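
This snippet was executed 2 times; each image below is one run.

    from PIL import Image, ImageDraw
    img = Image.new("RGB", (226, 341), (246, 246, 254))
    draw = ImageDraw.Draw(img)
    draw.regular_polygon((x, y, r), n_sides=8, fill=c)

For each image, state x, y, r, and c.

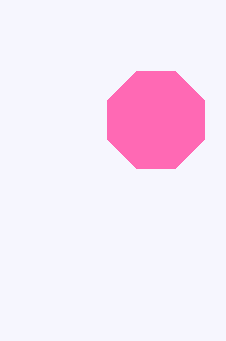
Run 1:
x = 156; y = 120; r = 52; c = 'hotpink'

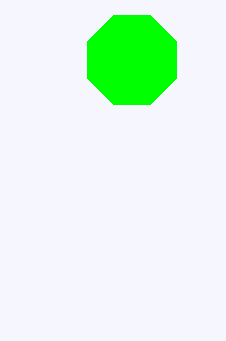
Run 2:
x = 132; y = 60; r = 48; c = 'lime'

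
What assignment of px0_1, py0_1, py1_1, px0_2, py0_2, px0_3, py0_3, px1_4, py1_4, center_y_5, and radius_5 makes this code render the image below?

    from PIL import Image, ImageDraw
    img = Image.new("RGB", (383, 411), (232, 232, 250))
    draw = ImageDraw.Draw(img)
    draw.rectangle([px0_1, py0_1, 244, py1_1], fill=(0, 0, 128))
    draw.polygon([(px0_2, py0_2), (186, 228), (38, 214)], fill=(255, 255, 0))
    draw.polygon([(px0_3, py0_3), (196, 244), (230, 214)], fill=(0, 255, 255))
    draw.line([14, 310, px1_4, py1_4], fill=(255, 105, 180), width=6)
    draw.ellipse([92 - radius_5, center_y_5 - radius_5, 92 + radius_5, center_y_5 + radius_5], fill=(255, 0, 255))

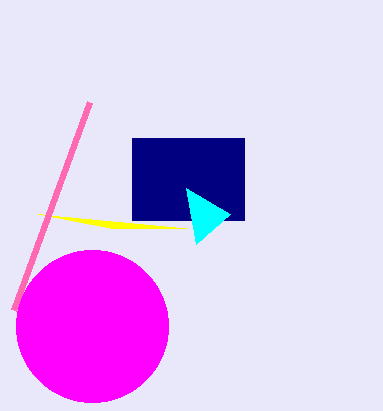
px0_1 = 132; py0_1 = 138; py1_1 = 220; px0_2 = 110; py0_2 = 228; px0_3 = 186; py0_3 = 188; px1_4 = 90; py1_4 = 102; center_y_5 = 326; radius_5 = 76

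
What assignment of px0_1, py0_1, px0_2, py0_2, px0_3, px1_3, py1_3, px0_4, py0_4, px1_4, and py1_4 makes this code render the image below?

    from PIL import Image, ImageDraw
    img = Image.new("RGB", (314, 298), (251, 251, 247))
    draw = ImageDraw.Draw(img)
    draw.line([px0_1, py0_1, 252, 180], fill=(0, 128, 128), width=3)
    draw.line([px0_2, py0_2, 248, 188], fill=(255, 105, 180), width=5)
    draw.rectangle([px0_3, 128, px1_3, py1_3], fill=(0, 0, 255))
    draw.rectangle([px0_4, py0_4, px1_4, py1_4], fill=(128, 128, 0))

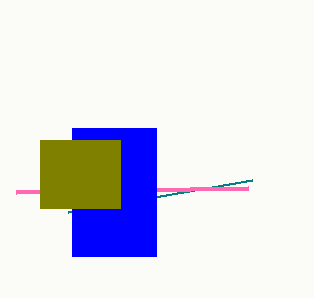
px0_1 = 68
py0_1 = 212
px0_2 = 16
py0_2 = 192
px0_3 = 72
px1_3 = 156
py1_3 = 256
px0_4 = 40
py0_4 = 140
px1_4 = 120
py1_4 = 208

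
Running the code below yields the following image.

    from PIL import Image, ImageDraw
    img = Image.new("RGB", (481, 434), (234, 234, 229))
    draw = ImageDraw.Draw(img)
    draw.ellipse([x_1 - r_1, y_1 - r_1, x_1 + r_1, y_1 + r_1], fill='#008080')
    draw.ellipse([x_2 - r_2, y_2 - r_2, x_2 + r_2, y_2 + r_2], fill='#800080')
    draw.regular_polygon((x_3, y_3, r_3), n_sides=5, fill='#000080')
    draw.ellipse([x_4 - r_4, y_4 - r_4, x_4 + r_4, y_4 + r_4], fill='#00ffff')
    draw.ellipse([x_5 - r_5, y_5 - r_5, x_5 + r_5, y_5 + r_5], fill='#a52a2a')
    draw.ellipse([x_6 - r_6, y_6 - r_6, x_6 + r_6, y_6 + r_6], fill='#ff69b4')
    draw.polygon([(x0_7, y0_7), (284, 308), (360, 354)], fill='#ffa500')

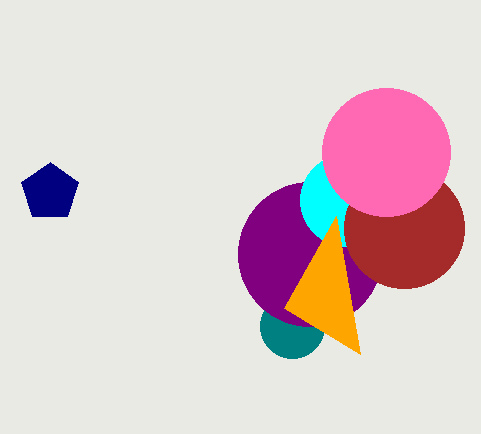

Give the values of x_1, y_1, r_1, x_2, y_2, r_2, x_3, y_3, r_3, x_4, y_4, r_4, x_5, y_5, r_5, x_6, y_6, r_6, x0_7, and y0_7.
x_1 = 292
y_1 = 326
r_1 = 32
x_2 = 310
y_2 = 254
r_2 = 72
x_3 = 50
y_3 = 192
r_3 = 30
x_4 = 346
y_4 = 200
r_4 = 46
x_5 = 404
y_5 = 228
r_5 = 60
x_6 = 386
y_6 = 152
r_6 = 64
x0_7 = 336
y0_7 = 216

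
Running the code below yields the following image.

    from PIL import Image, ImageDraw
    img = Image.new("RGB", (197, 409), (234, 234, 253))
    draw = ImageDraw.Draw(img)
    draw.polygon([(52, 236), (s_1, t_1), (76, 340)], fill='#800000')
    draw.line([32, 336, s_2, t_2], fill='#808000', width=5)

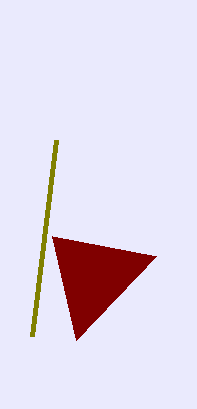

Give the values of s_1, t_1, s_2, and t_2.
s_1 = 156; t_1 = 256; s_2 = 56; t_2 = 140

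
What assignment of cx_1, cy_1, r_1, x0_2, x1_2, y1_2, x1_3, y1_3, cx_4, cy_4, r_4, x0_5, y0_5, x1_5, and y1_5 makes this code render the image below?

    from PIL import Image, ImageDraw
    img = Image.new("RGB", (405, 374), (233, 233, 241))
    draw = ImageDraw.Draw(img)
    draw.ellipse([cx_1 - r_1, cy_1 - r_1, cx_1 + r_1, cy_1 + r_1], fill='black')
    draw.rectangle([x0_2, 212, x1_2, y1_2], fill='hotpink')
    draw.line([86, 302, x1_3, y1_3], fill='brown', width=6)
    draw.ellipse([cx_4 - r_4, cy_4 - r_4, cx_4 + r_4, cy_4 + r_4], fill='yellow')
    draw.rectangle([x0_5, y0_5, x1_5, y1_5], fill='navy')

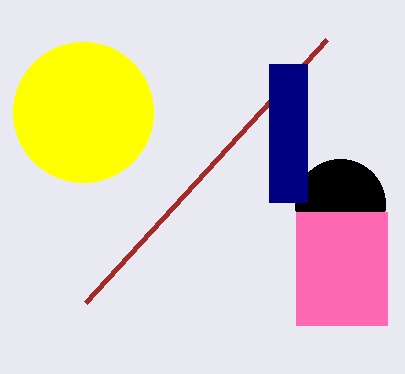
cx_1 = 340
cy_1 = 204
r_1 = 45
x0_2 = 296
x1_2 = 387
y1_2 = 325
x1_3 = 327
y1_3 = 39
cx_4 = 83
cy_4 = 112
r_4 = 70
x0_5 = 269
y0_5 = 64
x1_5 = 307
y1_5 = 202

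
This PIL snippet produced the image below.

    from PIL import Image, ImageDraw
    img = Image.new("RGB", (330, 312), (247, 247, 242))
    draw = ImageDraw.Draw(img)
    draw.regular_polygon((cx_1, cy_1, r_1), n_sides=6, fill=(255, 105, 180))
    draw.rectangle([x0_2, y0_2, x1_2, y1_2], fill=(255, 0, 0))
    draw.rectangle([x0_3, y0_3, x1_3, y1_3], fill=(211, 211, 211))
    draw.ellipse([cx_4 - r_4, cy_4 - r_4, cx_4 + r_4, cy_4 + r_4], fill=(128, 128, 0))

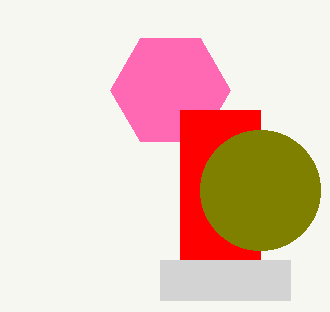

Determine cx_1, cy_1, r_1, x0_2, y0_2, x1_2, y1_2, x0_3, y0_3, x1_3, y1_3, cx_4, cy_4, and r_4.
cx_1 = 170, cy_1 = 90, r_1 = 60, x0_2 = 180, y0_2 = 110, x1_2 = 260, y1_2 = 260, x0_3 = 160, y0_3 = 260, x1_3 = 290, y1_3 = 300, cx_4 = 260, cy_4 = 190, r_4 = 60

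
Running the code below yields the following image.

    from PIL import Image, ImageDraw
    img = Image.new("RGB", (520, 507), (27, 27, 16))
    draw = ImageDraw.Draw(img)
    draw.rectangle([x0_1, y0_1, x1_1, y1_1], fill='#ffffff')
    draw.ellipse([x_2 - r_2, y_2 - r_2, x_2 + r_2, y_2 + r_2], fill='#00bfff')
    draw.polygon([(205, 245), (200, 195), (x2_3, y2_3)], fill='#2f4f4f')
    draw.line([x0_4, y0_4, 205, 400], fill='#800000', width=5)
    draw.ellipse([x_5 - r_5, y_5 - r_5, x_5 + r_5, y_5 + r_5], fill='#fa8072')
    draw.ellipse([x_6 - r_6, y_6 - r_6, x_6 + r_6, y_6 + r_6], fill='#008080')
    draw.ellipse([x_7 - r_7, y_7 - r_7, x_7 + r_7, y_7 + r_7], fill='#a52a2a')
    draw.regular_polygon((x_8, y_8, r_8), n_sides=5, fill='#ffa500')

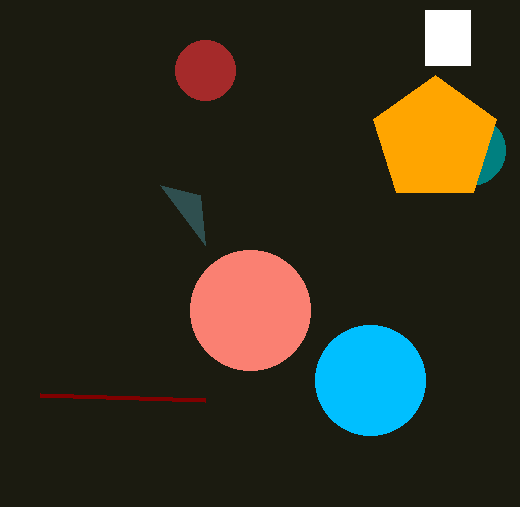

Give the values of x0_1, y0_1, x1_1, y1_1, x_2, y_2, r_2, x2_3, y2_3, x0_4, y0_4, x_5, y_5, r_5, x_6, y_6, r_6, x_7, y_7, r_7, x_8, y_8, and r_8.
x0_1 = 425
y0_1 = 10
x1_1 = 470
y1_1 = 65
x_2 = 370
y_2 = 380
r_2 = 55
x2_3 = 160
y2_3 = 185
x0_4 = 40
y0_4 = 395
x_5 = 250
y_5 = 310
r_5 = 60
x_6 = 470
y_6 = 150
r_6 = 35
x_7 = 205
y_7 = 70
r_7 = 30
x_8 = 435
y_8 = 140
r_8 = 65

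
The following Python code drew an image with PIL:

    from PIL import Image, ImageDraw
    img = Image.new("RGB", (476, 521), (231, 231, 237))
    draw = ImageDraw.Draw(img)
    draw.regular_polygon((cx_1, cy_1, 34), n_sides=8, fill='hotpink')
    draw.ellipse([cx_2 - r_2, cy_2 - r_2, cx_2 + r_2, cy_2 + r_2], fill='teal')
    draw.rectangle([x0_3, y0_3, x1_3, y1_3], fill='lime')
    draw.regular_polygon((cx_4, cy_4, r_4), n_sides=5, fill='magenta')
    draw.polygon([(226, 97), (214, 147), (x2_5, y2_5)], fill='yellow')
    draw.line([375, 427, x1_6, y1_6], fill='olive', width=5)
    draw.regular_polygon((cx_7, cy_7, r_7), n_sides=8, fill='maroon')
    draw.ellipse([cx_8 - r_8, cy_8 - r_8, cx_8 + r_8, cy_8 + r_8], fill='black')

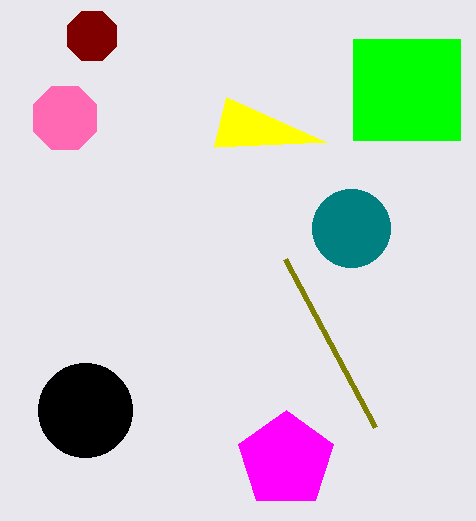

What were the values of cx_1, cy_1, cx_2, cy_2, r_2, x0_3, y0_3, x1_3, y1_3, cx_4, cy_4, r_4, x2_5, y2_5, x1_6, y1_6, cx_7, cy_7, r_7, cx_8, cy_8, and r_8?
cx_1 = 65
cy_1 = 118
cx_2 = 351
cy_2 = 228
r_2 = 39
x0_3 = 353
y0_3 = 39
x1_3 = 460
y1_3 = 140
cx_4 = 286
cy_4 = 460
r_4 = 50
x2_5 = 326
y2_5 = 142
x1_6 = 285
y1_6 = 259
cx_7 = 92
cy_7 = 36
r_7 = 27
cx_8 = 85
cy_8 = 410
r_8 = 47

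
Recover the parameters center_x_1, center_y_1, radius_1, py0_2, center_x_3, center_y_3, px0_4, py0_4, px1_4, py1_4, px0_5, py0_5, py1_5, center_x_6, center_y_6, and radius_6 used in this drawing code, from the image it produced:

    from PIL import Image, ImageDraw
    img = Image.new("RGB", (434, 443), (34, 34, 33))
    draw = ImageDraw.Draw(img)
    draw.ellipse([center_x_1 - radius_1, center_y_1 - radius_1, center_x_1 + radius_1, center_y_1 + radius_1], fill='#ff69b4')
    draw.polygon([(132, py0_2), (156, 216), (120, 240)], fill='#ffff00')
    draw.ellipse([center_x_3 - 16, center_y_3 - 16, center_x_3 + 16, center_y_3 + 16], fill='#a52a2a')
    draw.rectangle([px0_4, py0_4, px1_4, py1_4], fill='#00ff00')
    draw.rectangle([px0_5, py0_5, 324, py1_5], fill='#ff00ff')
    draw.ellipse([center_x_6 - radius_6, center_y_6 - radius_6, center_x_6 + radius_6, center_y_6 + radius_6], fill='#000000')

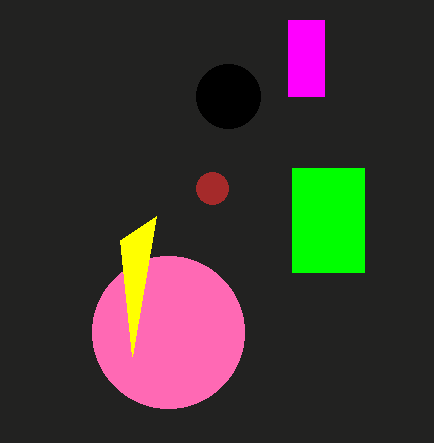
center_x_1 = 168; center_y_1 = 332; radius_1 = 76; py0_2 = 356; center_x_3 = 212; center_y_3 = 188; px0_4 = 292; py0_4 = 168; px1_4 = 364; py1_4 = 272; px0_5 = 288; py0_5 = 20; py1_5 = 96; center_x_6 = 228; center_y_6 = 96; radius_6 = 32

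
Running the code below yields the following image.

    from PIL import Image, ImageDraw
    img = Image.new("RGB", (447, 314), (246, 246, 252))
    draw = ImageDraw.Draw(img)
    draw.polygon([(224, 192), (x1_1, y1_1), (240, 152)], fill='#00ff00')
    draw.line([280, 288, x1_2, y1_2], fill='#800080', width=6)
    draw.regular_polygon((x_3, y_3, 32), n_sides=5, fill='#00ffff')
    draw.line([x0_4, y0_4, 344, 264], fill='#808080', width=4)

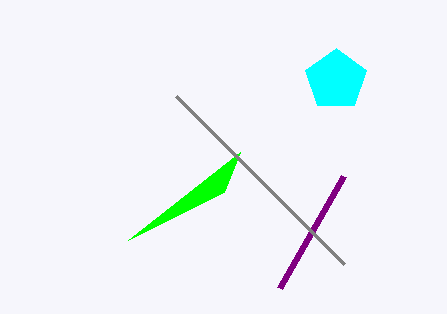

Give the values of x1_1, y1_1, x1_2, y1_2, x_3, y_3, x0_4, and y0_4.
x1_1 = 128
y1_1 = 240
x1_2 = 344
y1_2 = 176
x_3 = 336
y_3 = 80
x0_4 = 176
y0_4 = 96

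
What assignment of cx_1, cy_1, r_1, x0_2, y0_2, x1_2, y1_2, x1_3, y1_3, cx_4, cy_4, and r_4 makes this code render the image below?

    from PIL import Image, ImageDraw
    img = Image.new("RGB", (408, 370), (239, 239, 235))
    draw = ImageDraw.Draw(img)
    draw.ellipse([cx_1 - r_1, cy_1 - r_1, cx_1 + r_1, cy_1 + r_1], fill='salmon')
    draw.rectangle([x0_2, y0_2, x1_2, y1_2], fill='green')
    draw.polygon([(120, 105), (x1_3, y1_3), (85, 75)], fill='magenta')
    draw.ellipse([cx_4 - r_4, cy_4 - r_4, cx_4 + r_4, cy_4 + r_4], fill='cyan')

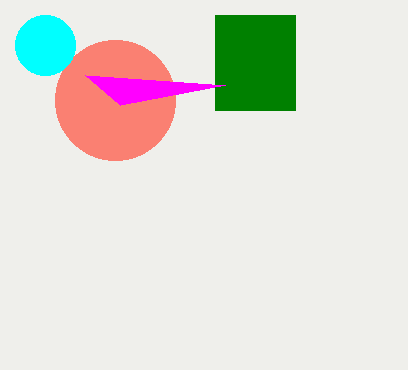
cx_1 = 115, cy_1 = 100, r_1 = 60, x0_2 = 215, y0_2 = 15, x1_2 = 295, y1_2 = 110, x1_3 = 225, y1_3 = 85, cx_4 = 45, cy_4 = 45, r_4 = 30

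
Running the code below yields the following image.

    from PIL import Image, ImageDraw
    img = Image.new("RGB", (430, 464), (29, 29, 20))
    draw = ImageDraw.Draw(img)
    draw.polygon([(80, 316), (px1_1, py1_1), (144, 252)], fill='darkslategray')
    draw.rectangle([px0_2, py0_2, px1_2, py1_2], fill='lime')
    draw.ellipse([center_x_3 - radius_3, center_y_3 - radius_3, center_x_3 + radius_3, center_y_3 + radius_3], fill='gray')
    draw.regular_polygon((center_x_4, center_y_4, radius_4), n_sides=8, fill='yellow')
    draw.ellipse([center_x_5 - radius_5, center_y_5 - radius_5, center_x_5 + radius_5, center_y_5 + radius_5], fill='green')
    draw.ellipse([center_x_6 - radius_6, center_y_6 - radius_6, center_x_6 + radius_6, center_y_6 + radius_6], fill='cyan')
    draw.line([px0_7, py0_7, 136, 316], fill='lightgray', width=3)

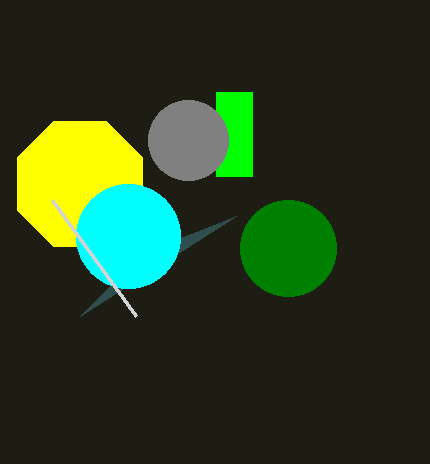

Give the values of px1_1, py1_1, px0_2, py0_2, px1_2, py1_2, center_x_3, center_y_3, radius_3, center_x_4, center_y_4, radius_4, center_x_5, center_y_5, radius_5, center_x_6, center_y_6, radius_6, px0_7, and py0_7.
px1_1 = 236
py1_1 = 216
px0_2 = 216
py0_2 = 92
px1_2 = 252
py1_2 = 176
center_x_3 = 188
center_y_3 = 140
radius_3 = 40
center_x_4 = 80
center_y_4 = 184
radius_4 = 68
center_x_5 = 288
center_y_5 = 248
radius_5 = 48
center_x_6 = 128
center_y_6 = 236
radius_6 = 52
px0_7 = 52
py0_7 = 200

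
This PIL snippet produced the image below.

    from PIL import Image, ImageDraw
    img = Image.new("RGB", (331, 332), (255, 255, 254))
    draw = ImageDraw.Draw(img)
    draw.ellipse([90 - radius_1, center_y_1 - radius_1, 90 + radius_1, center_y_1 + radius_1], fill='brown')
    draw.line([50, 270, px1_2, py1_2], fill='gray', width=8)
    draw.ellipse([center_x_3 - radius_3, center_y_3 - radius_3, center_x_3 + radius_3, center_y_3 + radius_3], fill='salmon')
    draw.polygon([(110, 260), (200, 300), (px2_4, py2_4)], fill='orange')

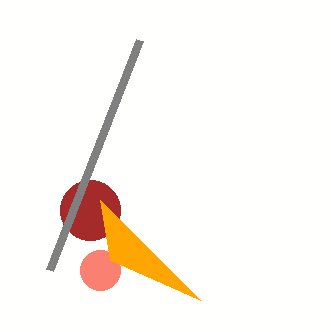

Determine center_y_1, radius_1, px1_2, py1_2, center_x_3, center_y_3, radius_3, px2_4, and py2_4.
center_y_1 = 210; radius_1 = 30; px1_2 = 140; py1_2 = 40; center_x_3 = 100; center_y_3 = 270; radius_3 = 20; px2_4 = 100; py2_4 = 200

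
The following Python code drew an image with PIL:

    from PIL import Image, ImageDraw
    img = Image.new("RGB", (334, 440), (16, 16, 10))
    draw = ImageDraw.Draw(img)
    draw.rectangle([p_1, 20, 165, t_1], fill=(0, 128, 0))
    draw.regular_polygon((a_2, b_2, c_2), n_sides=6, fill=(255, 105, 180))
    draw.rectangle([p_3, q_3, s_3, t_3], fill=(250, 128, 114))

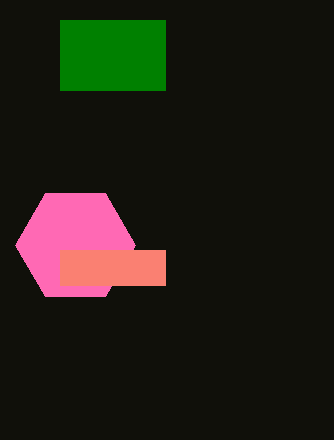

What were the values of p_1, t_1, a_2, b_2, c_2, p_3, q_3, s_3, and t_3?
p_1 = 60
t_1 = 90
a_2 = 75
b_2 = 245
c_2 = 60
p_3 = 60
q_3 = 250
s_3 = 165
t_3 = 285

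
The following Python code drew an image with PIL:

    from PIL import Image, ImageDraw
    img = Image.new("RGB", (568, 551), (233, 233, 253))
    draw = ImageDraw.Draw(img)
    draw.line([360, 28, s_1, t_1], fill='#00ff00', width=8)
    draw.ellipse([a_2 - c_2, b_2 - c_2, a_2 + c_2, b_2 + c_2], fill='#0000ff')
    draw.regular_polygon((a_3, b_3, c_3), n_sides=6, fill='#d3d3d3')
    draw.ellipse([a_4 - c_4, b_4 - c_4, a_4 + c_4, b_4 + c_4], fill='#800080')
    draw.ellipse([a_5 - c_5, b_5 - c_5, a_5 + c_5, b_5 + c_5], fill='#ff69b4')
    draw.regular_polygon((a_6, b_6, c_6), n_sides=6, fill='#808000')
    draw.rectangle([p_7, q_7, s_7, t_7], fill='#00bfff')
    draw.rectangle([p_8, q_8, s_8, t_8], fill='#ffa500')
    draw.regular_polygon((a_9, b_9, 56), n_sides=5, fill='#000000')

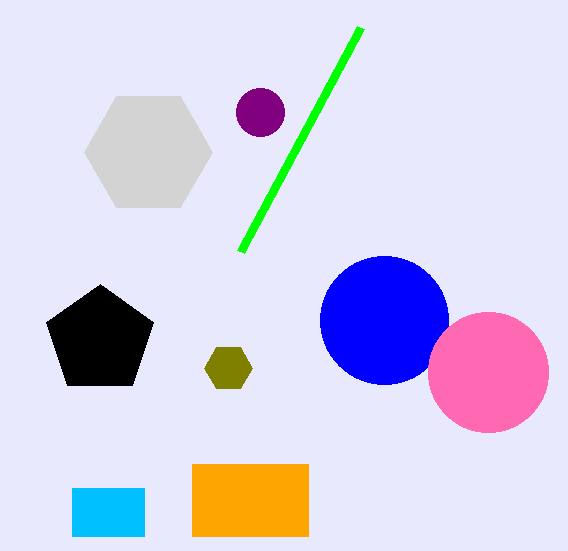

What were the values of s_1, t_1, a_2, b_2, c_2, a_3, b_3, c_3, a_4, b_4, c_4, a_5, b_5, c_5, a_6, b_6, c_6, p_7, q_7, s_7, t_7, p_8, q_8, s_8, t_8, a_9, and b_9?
s_1 = 240, t_1 = 252, a_2 = 384, b_2 = 320, c_2 = 64, a_3 = 148, b_3 = 152, c_3 = 64, a_4 = 260, b_4 = 112, c_4 = 24, a_5 = 488, b_5 = 372, c_5 = 60, a_6 = 228, b_6 = 368, c_6 = 24, p_7 = 72, q_7 = 488, s_7 = 144, t_7 = 536, p_8 = 192, q_8 = 464, s_8 = 308, t_8 = 536, a_9 = 100, b_9 = 340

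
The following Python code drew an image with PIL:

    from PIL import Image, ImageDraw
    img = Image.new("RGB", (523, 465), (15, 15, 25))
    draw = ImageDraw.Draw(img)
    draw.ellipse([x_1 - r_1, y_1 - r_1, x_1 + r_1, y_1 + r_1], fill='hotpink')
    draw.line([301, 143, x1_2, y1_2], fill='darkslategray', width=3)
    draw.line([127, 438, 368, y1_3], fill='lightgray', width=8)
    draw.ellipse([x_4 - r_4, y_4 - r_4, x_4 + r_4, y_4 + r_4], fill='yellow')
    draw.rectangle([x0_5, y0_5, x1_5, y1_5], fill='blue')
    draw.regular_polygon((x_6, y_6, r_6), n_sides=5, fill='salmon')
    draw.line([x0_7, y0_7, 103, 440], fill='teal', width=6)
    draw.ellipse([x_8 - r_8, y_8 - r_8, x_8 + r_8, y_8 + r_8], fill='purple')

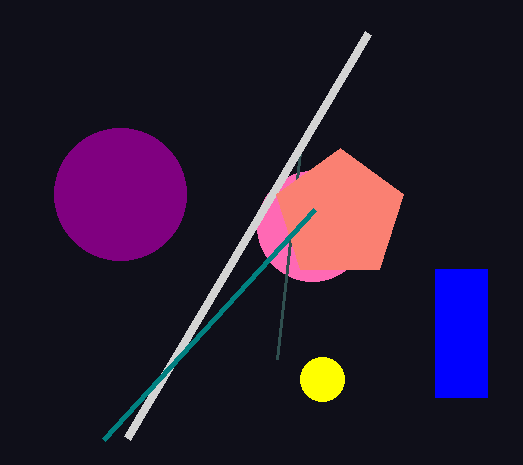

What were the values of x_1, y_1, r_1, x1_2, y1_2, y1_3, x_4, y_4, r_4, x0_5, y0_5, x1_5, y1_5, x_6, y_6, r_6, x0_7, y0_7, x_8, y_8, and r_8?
x_1 = 312
y_1 = 226
r_1 = 55
x1_2 = 277
y1_2 = 359
y1_3 = 33
x_4 = 322
y_4 = 379
r_4 = 22
x0_5 = 435
y0_5 = 269
x1_5 = 487
y1_5 = 397
x_6 = 340
y_6 = 215
r_6 = 67
x0_7 = 314
y0_7 = 210
x_8 = 120
y_8 = 194
r_8 = 66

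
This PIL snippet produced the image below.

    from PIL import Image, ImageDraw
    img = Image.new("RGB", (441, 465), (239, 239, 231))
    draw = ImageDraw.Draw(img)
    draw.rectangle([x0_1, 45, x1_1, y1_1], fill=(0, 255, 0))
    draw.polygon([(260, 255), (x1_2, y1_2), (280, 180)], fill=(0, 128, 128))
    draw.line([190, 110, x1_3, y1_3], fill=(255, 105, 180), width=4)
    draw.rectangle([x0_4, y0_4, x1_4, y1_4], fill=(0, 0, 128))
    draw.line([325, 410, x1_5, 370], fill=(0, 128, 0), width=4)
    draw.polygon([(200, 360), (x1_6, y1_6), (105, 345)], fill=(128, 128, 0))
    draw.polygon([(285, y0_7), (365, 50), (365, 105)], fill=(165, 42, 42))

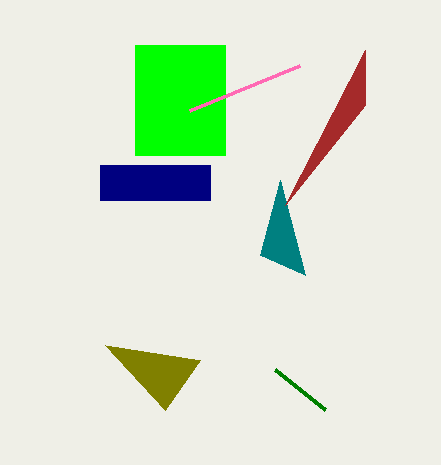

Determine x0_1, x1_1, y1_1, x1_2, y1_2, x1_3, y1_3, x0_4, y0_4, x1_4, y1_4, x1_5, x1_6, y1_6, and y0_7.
x0_1 = 135, x1_1 = 225, y1_1 = 155, x1_2 = 305, y1_2 = 275, x1_3 = 300, y1_3 = 65, x0_4 = 100, y0_4 = 165, x1_4 = 210, y1_4 = 200, x1_5 = 275, x1_6 = 165, y1_6 = 410, y0_7 = 205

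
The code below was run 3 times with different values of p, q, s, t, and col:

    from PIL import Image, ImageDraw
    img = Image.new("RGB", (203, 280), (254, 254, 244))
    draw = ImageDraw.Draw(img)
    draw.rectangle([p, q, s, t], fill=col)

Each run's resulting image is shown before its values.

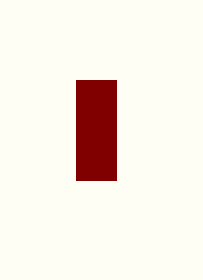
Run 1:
p = 76
q = 80
s = 116
t = 180
col = 'maroon'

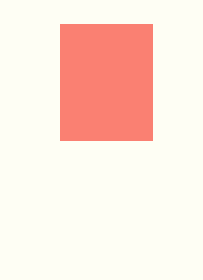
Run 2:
p = 60
q = 24
s = 152
t = 140
col = 'salmon'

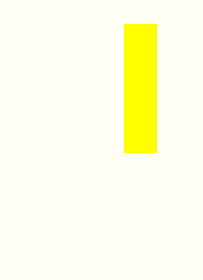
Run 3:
p = 124, q = 24, s = 156, t = 152, col = 'yellow'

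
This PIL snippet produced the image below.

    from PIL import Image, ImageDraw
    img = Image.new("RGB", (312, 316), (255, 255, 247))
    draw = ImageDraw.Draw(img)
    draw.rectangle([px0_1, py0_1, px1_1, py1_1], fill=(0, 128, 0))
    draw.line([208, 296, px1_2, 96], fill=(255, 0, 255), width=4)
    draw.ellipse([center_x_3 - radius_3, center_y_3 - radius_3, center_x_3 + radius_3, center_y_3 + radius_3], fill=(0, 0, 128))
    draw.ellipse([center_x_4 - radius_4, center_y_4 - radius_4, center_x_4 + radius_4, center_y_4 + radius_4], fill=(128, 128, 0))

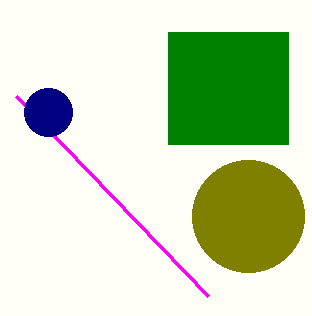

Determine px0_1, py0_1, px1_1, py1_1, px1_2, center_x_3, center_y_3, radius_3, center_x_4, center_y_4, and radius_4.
px0_1 = 168; py0_1 = 32; px1_1 = 288; py1_1 = 144; px1_2 = 16; center_x_3 = 48; center_y_3 = 112; radius_3 = 24; center_x_4 = 248; center_y_4 = 216; radius_4 = 56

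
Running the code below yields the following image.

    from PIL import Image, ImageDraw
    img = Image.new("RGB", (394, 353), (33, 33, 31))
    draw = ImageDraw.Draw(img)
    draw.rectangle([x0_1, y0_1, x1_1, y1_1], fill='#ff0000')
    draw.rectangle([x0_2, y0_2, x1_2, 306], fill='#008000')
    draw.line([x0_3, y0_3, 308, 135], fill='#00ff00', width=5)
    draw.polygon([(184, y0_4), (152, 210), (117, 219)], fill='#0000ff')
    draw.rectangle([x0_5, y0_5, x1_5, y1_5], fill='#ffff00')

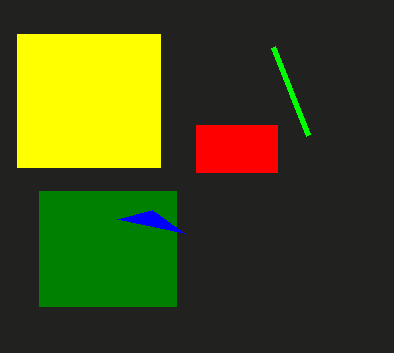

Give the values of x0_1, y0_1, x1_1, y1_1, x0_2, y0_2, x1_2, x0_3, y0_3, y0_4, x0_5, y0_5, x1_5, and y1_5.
x0_1 = 196; y0_1 = 125; x1_1 = 277; y1_1 = 172; x0_2 = 39; y0_2 = 191; x1_2 = 176; x0_3 = 273; y0_3 = 47; y0_4 = 233; x0_5 = 17; y0_5 = 34; x1_5 = 160; y1_5 = 167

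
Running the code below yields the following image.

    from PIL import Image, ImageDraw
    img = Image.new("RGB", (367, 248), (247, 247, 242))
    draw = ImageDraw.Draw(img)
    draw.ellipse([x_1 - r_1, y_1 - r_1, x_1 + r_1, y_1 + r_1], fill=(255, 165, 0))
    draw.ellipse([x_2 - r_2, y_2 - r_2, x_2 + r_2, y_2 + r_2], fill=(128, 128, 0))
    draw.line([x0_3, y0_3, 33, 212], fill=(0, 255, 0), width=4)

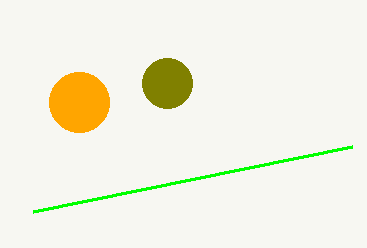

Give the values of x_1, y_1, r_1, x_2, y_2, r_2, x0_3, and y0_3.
x_1 = 79, y_1 = 102, r_1 = 30, x_2 = 167, y_2 = 83, r_2 = 25, x0_3 = 352, y0_3 = 147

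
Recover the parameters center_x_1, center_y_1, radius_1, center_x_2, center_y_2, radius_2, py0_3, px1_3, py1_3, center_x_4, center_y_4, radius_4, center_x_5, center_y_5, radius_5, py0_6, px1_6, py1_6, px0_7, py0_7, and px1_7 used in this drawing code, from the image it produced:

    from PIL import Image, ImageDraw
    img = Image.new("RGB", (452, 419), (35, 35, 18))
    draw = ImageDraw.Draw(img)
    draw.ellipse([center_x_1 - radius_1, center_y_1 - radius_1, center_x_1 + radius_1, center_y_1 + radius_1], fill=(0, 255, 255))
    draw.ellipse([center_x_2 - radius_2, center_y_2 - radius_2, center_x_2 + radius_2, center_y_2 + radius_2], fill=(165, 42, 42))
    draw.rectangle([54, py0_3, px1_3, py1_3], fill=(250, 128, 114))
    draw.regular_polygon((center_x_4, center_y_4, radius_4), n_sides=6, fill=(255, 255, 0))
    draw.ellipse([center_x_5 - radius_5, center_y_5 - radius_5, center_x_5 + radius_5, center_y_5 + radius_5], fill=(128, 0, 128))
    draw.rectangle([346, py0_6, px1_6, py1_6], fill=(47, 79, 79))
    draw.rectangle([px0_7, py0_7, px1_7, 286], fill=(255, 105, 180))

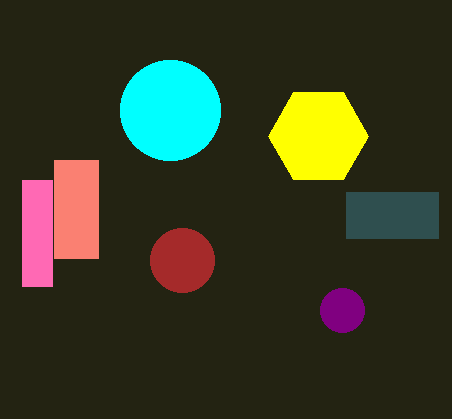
center_x_1 = 170
center_y_1 = 110
radius_1 = 50
center_x_2 = 182
center_y_2 = 260
radius_2 = 32
py0_3 = 160
px1_3 = 98
py1_3 = 258
center_x_4 = 318
center_y_4 = 136
radius_4 = 50
center_x_5 = 342
center_y_5 = 310
radius_5 = 22
py0_6 = 192
px1_6 = 438
py1_6 = 238
px0_7 = 22
py0_7 = 180
px1_7 = 52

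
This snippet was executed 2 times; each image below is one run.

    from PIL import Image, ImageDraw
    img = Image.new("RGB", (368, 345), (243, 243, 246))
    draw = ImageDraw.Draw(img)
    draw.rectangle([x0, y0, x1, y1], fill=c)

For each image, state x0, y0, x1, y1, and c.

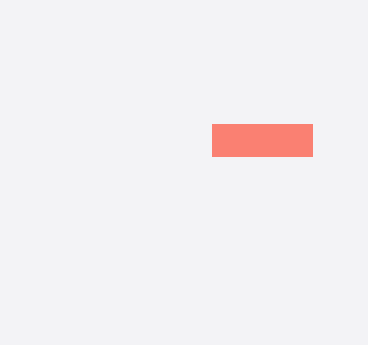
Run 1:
x0 = 212, y0 = 124, x1 = 312, y1 = 156, c = 'salmon'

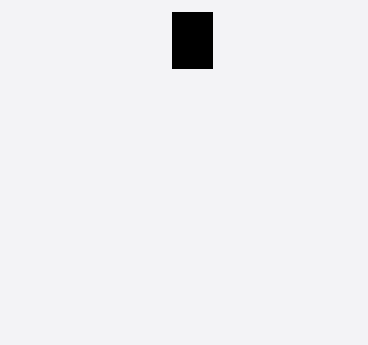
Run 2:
x0 = 172, y0 = 12, x1 = 212, y1 = 68, c = 'black'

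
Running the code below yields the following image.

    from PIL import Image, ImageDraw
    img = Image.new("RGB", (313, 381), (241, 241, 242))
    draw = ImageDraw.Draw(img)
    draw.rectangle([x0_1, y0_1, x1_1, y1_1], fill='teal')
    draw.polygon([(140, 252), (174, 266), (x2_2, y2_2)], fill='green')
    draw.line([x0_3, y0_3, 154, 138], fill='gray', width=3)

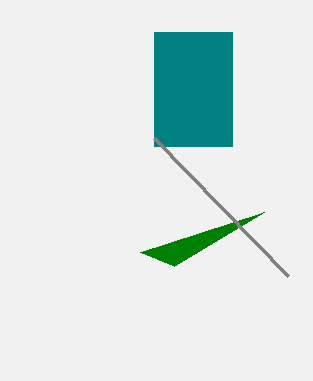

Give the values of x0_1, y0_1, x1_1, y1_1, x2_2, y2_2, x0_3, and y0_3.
x0_1 = 154
y0_1 = 32
x1_1 = 232
y1_1 = 146
x2_2 = 264
y2_2 = 212
x0_3 = 288
y0_3 = 276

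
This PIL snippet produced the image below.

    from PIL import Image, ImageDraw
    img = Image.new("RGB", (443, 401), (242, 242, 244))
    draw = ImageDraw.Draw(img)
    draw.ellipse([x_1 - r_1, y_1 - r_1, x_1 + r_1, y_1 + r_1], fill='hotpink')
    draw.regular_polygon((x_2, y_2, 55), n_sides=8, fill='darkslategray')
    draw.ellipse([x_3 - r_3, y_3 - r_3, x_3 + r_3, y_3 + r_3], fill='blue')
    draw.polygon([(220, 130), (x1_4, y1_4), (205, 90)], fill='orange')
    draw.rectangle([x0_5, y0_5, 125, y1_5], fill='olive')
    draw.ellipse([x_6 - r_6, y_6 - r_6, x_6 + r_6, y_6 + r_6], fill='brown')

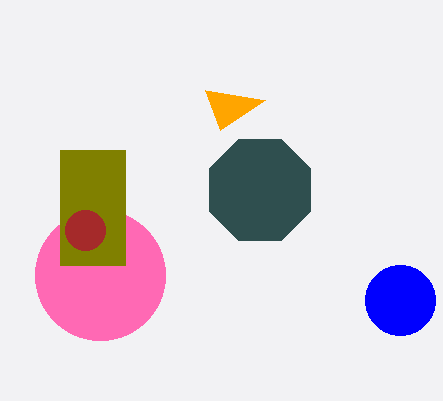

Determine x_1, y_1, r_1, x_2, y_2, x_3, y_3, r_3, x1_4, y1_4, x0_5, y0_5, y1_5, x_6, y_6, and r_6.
x_1 = 100, y_1 = 275, r_1 = 65, x_2 = 260, y_2 = 190, x_3 = 400, y_3 = 300, r_3 = 35, x1_4 = 265, y1_4 = 100, x0_5 = 60, y0_5 = 150, y1_5 = 265, x_6 = 85, y_6 = 230, r_6 = 20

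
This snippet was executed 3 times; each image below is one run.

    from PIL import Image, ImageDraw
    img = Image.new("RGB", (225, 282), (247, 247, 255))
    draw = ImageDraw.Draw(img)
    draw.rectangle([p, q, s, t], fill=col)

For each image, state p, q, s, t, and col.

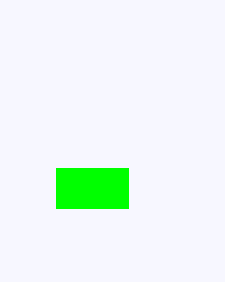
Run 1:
p = 56; q = 168; s = 128; t = 208; col = 'lime'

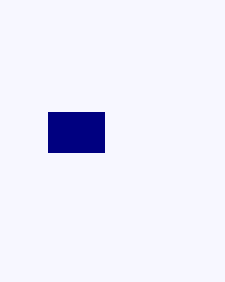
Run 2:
p = 48; q = 112; s = 104; t = 152; col = 'navy'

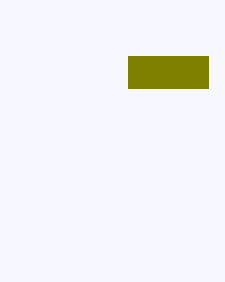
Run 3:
p = 128, q = 56, s = 208, t = 88, col = 'olive'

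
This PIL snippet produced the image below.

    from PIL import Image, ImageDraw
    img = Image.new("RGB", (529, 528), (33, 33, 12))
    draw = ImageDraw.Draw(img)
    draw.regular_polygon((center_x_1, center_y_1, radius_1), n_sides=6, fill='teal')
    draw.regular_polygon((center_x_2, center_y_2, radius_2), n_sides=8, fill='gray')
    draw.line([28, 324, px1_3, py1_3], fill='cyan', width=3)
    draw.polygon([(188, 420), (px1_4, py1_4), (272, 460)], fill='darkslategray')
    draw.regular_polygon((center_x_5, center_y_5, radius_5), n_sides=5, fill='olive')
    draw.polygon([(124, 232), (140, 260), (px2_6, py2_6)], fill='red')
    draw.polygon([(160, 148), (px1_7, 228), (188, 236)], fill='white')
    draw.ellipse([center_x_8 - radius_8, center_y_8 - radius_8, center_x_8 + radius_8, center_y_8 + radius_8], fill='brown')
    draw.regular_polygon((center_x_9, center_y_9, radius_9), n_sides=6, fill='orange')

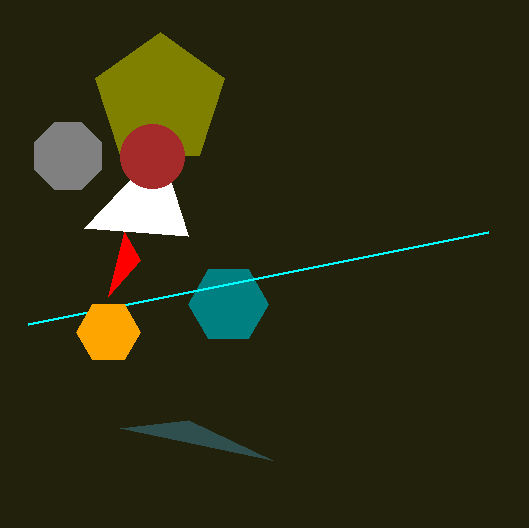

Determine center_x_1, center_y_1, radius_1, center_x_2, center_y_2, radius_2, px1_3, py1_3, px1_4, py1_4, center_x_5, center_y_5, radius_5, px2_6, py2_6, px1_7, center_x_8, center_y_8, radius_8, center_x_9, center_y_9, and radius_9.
center_x_1 = 228; center_y_1 = 304; radius_1 = 40; center_x_2 = 68; center_y_2 = 156; radius_2 = 36; px1_3 = 488; py1_3 = 232; px1_4 = 120; py1_4 = 428; center_x_5 = 160; center_y_5 = 100; radius_5 = 68; px2_6 = 108; py2_6 = 296; px1_7 = 84; center_x_8 = 152; center_y_8 = 156; radius_8 = 32; center_x_9 = 108; center_y_9 = 332; radius_9 = 32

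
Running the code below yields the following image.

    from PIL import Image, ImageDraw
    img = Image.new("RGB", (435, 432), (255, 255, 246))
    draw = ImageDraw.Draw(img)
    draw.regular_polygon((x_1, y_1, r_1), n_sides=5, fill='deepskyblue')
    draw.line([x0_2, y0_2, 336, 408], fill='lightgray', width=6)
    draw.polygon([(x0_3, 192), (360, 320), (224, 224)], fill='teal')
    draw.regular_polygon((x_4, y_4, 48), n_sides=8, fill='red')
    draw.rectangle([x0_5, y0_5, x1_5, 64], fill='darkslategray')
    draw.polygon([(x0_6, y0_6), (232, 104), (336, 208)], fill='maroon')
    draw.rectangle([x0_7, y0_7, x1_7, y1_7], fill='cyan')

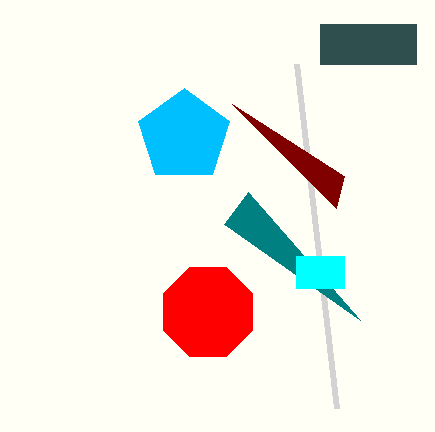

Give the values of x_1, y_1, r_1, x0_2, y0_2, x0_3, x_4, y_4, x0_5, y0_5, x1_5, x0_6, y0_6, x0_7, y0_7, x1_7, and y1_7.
x_1 = 184; y_1 = 136; r_1 = 48; x0_2 = 296; y0_2 = 64; x0_3 = 248; x_4 = 208; y_4 = 312; x0_5 = 320; y0_5 = 24; x1_5 = 416; x0_6 = 344; y0_6 = 176; x0_7 = 296; y0_7 = 256; x1_7 = 344; y1_7 = 288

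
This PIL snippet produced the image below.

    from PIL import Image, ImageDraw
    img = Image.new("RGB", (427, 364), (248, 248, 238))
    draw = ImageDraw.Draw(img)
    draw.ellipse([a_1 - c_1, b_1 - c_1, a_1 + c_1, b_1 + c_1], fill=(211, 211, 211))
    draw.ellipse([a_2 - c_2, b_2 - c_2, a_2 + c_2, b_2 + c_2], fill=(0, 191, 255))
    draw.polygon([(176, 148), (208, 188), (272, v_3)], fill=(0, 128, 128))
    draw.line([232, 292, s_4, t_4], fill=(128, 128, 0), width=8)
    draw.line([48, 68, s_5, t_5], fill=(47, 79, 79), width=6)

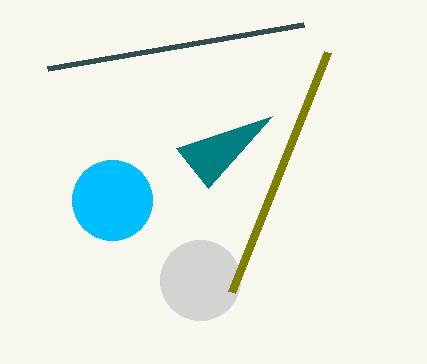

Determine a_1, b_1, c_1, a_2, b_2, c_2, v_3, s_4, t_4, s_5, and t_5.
a_1 = 200, b_1 = 280, c_1 = 40, a_2 = 112, b_2 = 200, c_2 = 40, v_3 = 116, s_4 = 328, t_4 = 52, s_5 = 304, t_5 = 24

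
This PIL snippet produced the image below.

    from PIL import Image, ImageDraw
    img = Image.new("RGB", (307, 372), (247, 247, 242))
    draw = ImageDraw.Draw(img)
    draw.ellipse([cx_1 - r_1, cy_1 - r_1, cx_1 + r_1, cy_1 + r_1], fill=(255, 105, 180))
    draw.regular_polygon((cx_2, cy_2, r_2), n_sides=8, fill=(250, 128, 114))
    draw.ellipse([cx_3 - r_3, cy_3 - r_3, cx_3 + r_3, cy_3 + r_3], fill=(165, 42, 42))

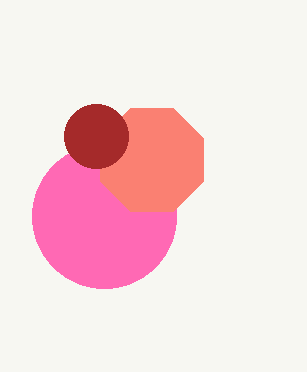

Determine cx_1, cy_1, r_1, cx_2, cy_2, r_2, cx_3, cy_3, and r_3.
cx_1 = 104
cy_1 = 216
r_1 = 72
cx_2 = 152
cy_2 = 160
r_2 = 56
cx_3 = 96
cy_3 = 136
r_3 = 32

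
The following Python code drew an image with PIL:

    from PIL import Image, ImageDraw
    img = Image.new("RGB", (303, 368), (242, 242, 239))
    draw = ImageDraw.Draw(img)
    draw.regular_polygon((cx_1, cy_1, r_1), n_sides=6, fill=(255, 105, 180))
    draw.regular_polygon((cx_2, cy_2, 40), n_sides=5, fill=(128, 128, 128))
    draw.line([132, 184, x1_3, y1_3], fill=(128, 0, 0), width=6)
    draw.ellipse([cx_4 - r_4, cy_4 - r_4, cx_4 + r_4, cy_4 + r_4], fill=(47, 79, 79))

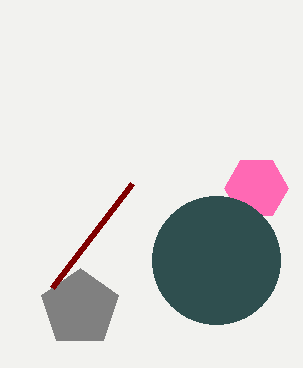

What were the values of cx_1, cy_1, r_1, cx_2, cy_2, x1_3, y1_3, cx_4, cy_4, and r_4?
cx_1 = 256, cy_1 = 188, r_1 = 32, cx_2 = 80, cy_2 = 308, x1_3 = 52, y1_3 = 288, cx_4 = 216, cy_4 = 260, r_4 = 64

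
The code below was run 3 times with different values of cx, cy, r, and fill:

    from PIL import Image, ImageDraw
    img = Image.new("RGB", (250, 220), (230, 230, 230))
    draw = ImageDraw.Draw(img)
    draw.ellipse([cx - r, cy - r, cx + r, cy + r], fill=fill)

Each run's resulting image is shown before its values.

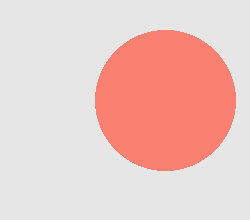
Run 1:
cx = 165, cy = 100, r = 70, fill = 'salmon'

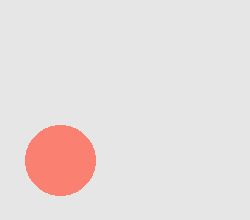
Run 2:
cx = 60; cy = 160; r = 35; fill = 'salmon'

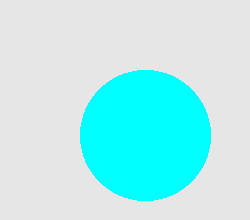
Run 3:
cx = 145
cy = 135
r = 65
fill = 'cyan'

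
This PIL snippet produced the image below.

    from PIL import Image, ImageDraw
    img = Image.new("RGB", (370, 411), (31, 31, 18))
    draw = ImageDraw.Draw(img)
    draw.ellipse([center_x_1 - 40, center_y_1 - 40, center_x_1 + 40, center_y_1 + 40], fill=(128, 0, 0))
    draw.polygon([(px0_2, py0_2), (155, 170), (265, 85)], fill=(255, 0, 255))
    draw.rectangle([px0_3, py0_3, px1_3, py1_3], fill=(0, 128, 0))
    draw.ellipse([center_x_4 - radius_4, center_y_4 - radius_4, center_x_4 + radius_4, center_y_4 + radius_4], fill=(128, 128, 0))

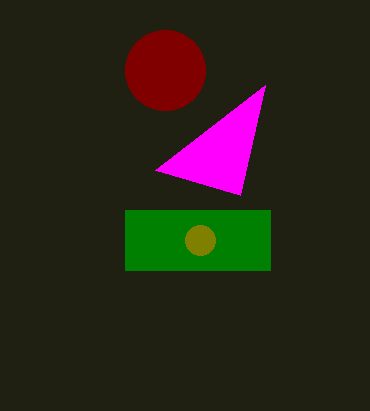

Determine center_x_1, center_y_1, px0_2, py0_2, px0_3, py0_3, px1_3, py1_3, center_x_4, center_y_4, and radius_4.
center_x_1 = 165
center_y_1 = 70
px0_2 = 240
py0_2 = 195
px0_3 = 125
py0_3 = 210
px1_3 = 270
py1_3 = 270
center_x_4 = 200
center_y_4 = 240
radius_4 = 15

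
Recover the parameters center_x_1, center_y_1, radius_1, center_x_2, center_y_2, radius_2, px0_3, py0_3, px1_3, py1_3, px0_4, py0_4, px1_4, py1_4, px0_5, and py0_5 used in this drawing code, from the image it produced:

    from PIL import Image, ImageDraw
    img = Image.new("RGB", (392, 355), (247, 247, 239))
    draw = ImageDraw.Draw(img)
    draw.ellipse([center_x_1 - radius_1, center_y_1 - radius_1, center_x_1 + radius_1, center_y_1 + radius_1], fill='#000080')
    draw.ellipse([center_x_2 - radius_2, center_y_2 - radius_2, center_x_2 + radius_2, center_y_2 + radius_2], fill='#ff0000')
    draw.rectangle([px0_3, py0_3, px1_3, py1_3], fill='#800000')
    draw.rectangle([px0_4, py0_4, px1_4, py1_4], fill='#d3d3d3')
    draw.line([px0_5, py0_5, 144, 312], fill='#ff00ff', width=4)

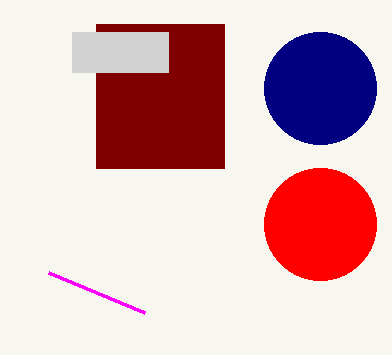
center_x_1 = 320, center_y_1 = 88, radius_1 = 56, center_x_2 = 320, center_y_2 = 224, radius_2 = 56, px0_3 = 96, py0_3 = 24, px1_3 = 224, py1_3 = 168, px0_4 = 72, py0_4 = 32, px1_4 = 168, py1_4 = 72, px0_5 = 48, py0_5 = 272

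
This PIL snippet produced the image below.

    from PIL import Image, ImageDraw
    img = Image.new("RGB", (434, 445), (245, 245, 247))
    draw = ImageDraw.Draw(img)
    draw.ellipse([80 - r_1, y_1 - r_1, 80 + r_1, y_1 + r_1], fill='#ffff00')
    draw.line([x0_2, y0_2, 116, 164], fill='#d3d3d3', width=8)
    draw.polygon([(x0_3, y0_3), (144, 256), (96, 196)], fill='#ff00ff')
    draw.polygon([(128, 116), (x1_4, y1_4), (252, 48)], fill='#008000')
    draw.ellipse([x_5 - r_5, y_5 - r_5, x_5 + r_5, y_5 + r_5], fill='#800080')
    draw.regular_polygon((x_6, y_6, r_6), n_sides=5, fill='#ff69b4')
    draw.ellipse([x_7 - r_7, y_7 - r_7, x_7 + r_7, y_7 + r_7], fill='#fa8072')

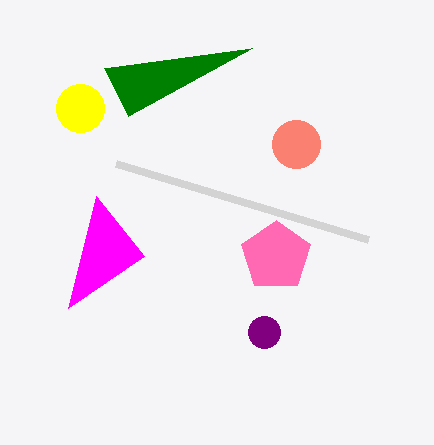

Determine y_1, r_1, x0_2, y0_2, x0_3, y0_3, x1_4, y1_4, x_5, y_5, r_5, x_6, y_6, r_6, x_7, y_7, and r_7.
y_1 = 108, r_1 = 24, x0_2 = 368, y0_2 = 240, x0_3 = 68, y0_3 = 308, x1_4 = 104, y1_4 = 68, x_5 = 264, y_5 = 332, r_5 = 16, x_6 = 276, y_6 = 256, r_6 = 36, x_7 = 296, y_7 = 144, r_7 = 24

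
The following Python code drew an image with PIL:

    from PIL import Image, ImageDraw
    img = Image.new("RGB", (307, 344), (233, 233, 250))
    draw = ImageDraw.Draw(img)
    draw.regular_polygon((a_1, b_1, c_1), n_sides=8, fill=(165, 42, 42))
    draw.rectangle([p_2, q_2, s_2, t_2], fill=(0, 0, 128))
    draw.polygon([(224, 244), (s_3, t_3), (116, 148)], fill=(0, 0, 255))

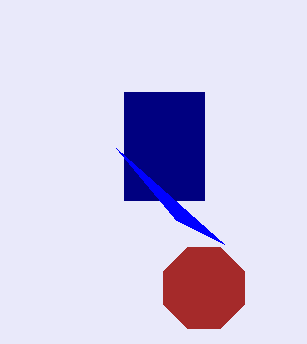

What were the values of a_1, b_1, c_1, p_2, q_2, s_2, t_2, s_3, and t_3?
a_1 = 204; b_1 = 288; c_1 = 44; p_2 = 124; q_2 = 92; s_2 = 204; t_2 = 200; s_3 = 176; t_3 = 220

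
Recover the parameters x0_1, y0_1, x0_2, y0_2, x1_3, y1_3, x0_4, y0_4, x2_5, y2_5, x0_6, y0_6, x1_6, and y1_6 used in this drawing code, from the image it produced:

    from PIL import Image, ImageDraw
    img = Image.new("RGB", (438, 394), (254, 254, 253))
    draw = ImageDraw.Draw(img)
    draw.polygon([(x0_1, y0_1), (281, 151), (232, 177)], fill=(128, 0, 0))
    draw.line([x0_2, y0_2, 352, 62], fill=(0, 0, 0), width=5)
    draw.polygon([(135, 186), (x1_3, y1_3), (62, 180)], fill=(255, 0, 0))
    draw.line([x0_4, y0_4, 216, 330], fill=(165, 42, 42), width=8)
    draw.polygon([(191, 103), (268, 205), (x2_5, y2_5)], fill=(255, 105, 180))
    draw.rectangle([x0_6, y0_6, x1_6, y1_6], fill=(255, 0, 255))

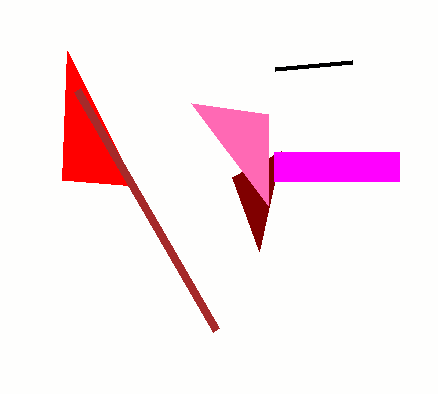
x0_1 = 259; y0_1 = 251; x0_2 = 275; y0_2 = 69; x1_3 = 67; y1_3 = 51; x0_4 = 77; y0_4 = 90; x2_5 = 268; y2_5 = 114; x0_6 = 274; y0_6 = 152; x1_6 = 399; y1_6 = 181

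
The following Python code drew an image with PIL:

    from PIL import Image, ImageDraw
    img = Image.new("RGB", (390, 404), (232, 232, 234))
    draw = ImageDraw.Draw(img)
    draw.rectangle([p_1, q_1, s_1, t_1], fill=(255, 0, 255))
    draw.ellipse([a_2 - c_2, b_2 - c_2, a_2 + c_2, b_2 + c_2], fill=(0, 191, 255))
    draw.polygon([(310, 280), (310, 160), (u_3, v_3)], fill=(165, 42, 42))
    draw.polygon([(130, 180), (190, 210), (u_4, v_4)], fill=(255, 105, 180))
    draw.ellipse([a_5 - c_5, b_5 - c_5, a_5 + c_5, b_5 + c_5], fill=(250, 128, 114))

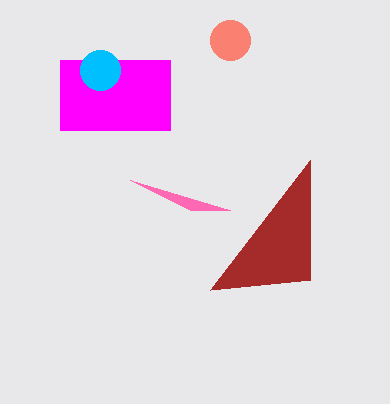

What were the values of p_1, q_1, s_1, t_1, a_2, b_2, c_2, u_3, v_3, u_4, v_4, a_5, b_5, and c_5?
p_1 = 60
q_1 = 60
s_1 = 170
t_1 = 130
a_2 = 100
b_2 = 70
c_2 = 20
u_3 = 210
v_3 = 290
u_4 = 230
v_4 = 210
a_5 = 230
b_5 = 40
c_5 = 20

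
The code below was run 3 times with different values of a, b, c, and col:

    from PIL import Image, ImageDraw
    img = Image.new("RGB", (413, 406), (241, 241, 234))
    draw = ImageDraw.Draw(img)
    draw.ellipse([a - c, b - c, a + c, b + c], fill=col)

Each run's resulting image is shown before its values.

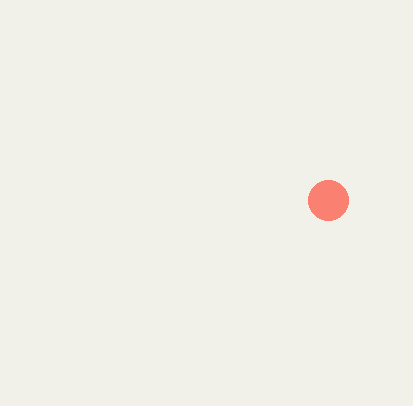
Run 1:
a = 328; b = 200; c = 20; col = 'salmon'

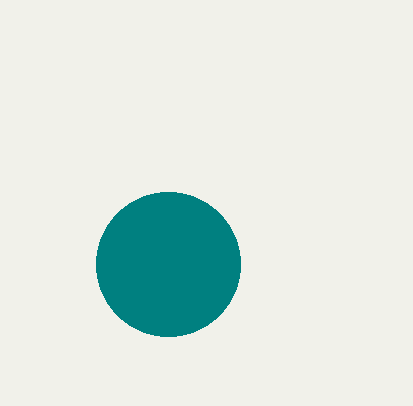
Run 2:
a = 168
b = 264
c = 72
col = 'teal'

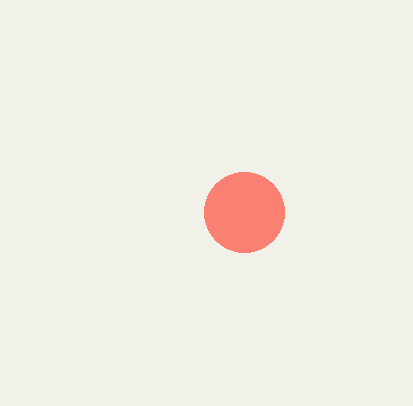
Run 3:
a = 244
b = 212
c = 40
col = 'salmon'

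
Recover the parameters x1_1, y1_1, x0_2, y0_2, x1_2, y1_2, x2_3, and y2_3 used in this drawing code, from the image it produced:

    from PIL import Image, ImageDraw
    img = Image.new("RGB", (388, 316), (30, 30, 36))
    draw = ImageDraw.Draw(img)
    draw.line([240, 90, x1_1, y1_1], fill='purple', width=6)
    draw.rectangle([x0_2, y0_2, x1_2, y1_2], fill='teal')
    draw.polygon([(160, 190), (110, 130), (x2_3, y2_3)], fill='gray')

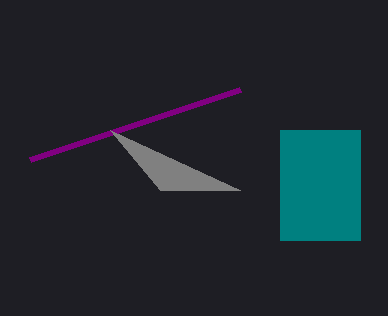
x1_1 = 30; y1_1 = 160; x0_2 = 280; y0_2 = 130; x1_2 = 360; y1_2 = 240; x2_3 = 240; y2_3 = 190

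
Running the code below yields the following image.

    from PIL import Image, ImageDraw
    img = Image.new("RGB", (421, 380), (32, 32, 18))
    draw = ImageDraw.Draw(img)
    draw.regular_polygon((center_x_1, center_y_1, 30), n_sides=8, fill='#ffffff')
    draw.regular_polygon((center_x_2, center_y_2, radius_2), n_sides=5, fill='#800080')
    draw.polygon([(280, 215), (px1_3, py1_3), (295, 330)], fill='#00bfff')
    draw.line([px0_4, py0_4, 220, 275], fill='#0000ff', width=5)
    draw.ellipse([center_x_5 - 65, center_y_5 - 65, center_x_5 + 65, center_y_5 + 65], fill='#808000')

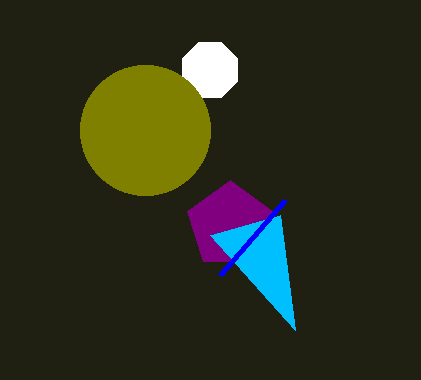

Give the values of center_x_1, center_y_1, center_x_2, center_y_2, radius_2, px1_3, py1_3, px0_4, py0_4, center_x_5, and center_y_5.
center_x_1 = 210; center_y_1 = 70; center_x_2 = 230; center_y_2 = 225; radius_2 = 45; px1_3 = 210; py1_3 = 235; px0_4 = 285; py0_4 = 200; center_x_5 = 145; center_y_5 = 130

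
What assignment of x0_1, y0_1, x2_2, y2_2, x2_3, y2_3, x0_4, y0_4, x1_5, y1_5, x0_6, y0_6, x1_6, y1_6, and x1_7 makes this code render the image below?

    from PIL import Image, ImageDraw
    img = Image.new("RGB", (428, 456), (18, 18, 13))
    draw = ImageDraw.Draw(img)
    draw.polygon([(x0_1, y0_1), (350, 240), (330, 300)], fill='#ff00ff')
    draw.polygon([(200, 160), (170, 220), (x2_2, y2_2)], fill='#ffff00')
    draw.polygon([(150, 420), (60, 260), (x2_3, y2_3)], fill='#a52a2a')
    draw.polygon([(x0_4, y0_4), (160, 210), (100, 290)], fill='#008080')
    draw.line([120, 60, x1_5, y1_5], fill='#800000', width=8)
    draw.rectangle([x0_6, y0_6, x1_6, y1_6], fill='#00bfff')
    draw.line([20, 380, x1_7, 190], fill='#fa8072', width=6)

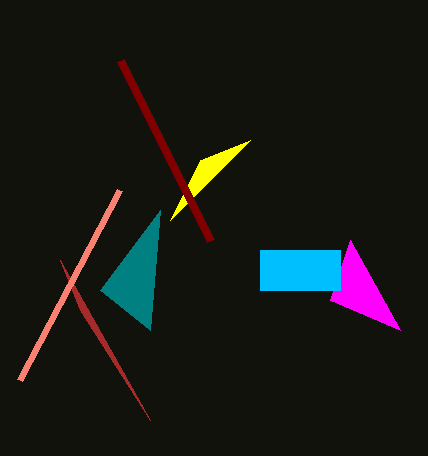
x0_1 = 400, y0_1 = 330, x2_2 = 250, y2_2 = 140, x2_3 = 80, y2_3 = 310, x0_4 = 150, y0_4 = 330, x1_5 = 210, y1_5 = 240, x0_6 = 260, y0_6 = 250, x1_6 = 340, y1_6 = 290, x1_7 = 120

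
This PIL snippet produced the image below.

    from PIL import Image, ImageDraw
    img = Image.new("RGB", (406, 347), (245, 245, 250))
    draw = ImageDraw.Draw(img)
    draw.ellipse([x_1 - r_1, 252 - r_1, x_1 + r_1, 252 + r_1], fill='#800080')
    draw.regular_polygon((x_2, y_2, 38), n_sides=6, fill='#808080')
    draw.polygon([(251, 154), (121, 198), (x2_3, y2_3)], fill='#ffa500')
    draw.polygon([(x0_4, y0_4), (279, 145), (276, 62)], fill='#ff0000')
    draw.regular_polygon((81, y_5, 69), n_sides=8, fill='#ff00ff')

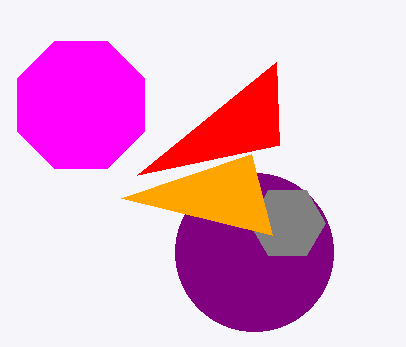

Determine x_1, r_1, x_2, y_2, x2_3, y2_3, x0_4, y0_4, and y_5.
x_1 = 254, r_1 = 79, x_2 = 287, y_2 = 223, x2_3 = 272, y2_3 = 235, x0_4 = 137, y0_4 = 175, y_5 = 105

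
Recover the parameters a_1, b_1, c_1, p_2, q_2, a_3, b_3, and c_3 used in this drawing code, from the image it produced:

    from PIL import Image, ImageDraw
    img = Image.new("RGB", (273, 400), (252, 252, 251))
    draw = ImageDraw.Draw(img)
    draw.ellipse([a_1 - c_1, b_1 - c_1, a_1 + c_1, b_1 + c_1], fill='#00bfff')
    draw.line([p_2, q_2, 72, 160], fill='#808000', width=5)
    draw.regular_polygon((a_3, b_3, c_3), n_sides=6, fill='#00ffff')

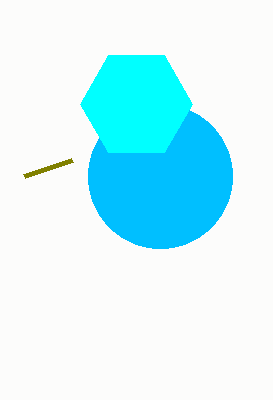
a_1 = 160; b_1 = 176; c_1 = 72; p_2 = 24; q_2 = 176; a_3 = 136; b_3 = 104; c_3 = 56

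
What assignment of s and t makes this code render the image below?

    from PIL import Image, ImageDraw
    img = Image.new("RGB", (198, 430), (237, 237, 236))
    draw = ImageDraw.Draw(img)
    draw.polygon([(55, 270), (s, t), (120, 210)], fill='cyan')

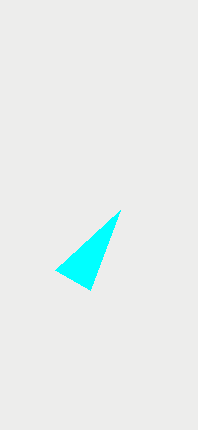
s = 90
t = 290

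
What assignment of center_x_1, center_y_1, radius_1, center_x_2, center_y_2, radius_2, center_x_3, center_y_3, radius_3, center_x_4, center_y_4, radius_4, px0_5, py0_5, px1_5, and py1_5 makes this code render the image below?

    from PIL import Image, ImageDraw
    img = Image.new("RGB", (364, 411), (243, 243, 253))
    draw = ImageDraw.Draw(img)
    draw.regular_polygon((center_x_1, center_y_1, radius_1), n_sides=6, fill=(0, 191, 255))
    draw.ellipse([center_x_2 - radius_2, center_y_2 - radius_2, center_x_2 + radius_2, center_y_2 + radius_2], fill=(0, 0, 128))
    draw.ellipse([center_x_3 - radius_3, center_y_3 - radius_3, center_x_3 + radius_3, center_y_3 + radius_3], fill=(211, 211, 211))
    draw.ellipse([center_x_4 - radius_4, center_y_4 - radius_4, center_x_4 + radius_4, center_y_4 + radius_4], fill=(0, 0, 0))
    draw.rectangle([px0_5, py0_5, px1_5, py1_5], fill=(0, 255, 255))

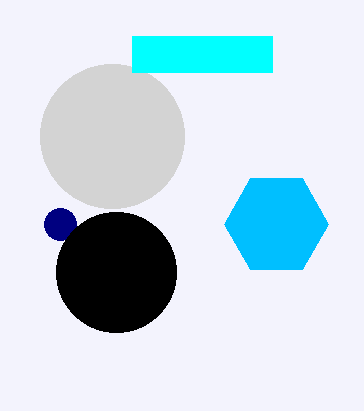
center_x_1 = 276, center_y_1 = 224, radius_1 = 52, center_x_2 = 60, center_y_2 = 224, radius_2 = 16, center_x_3 = 112, center_y_3 = 136, radius_3 = 72, center_x_4 = 116, center_y_4 = 272, radius_4 = 60, px0_5 = 132, py0_5 = 36, px1_5 = 272, py1_5 = 72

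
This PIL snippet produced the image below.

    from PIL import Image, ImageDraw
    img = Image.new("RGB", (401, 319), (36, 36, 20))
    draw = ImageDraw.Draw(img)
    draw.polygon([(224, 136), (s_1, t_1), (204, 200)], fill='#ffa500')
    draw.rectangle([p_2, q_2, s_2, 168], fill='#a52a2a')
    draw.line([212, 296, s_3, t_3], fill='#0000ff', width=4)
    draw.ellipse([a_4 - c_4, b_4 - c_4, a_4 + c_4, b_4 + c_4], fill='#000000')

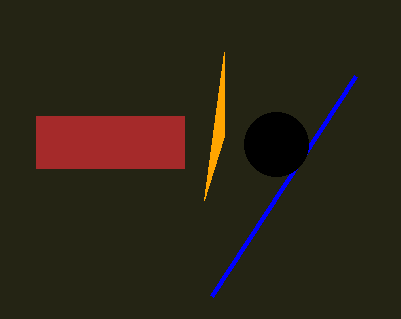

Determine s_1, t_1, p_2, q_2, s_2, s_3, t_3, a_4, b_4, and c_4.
s_1 = 224
t_1 = 52
p_2 = 36
q_2 = 116
s_2 = 184
s_3 = 356
t_3 = 76
a_4 = 276
b_4 = 144
c_4 = 32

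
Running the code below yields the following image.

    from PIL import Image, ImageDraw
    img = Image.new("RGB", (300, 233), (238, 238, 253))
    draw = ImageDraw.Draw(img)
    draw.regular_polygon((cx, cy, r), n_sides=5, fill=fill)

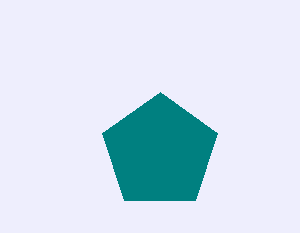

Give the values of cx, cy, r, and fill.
cx = 160
cy = 152
r = 60
fill = 'teal'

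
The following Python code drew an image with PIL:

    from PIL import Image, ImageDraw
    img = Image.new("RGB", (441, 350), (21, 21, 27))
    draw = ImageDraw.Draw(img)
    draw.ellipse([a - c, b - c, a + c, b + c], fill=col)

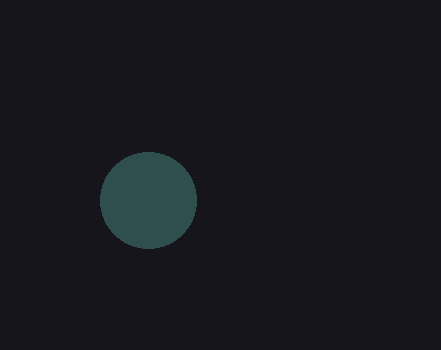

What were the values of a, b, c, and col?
a = 148
b = 200
c = 48
col = 'darkslategray'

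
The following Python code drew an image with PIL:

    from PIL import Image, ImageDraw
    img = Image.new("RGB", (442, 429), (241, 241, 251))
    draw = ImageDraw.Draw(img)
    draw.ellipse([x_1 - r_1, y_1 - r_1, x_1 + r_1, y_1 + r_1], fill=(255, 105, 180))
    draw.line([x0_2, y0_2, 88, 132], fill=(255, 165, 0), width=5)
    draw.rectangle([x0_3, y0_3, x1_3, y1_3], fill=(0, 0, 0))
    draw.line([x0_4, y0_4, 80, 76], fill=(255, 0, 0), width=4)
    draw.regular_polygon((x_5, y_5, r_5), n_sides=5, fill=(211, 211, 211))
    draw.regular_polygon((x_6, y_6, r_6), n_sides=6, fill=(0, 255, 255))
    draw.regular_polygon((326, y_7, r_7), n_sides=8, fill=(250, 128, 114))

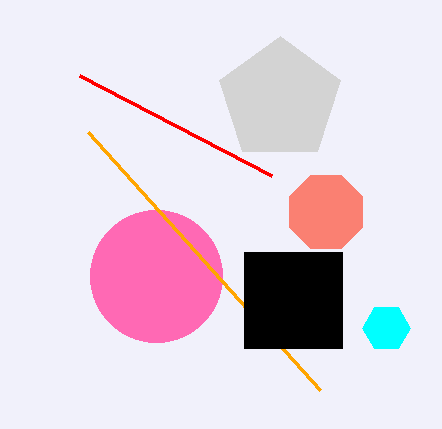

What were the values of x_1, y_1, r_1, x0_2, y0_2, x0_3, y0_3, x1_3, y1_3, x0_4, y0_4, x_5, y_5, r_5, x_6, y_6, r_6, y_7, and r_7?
x_1 = 156, y_1 = 276, r_1 = 66, x0_2 = 320, y0_2 = 390, x0_3 = 244, y0_3 = 252, x1_3 = 342, y1_3 = 348, x0_4 = 272, y0_4 = 176, x_5 = 280, y_5 = 100, r_5 = 64, x_6 = 386, y_6 = 328, r_6 = 24, y_7 = 212, r_7 = 40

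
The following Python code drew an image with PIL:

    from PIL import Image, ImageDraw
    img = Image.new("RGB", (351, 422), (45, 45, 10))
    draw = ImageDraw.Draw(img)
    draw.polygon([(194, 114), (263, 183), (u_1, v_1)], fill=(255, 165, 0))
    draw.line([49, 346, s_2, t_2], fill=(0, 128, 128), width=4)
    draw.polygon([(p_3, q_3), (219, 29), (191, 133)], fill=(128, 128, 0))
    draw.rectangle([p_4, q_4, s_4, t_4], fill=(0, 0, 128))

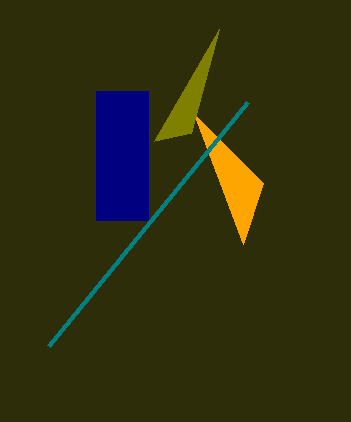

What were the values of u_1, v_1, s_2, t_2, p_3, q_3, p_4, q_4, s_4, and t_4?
u_1 = 243, v_1 = 244, s_2 = 248, t_2 = 102, p_3 = 154, q_3 = 141, p_4 = 96, q_4 = 91, s_4 = 148, t_4 = 220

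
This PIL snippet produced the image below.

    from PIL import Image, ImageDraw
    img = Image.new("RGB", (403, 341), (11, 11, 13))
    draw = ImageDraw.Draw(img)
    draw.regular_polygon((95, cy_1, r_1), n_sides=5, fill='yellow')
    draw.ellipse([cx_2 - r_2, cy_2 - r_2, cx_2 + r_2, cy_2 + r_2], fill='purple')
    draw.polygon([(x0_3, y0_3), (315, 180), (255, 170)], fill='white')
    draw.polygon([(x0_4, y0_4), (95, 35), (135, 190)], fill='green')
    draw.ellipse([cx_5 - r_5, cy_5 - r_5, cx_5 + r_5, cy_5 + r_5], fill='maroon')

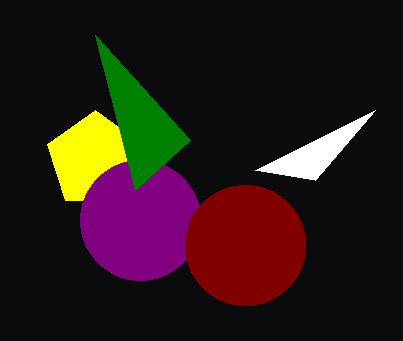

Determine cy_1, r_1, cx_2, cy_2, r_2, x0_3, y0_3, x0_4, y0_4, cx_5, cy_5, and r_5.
cy_1 = 160; r_1 = 50; cx_2 = 140; cy_2 = 220; r_2 = 60; x0_3 = 375; y0_3 = 110; x0_4 = 190; y0_4 = 140; cx_5 = 245; cy_5 = 245; r_5 = 60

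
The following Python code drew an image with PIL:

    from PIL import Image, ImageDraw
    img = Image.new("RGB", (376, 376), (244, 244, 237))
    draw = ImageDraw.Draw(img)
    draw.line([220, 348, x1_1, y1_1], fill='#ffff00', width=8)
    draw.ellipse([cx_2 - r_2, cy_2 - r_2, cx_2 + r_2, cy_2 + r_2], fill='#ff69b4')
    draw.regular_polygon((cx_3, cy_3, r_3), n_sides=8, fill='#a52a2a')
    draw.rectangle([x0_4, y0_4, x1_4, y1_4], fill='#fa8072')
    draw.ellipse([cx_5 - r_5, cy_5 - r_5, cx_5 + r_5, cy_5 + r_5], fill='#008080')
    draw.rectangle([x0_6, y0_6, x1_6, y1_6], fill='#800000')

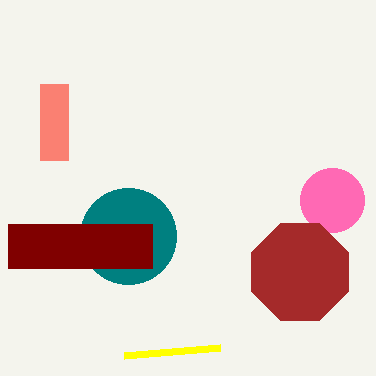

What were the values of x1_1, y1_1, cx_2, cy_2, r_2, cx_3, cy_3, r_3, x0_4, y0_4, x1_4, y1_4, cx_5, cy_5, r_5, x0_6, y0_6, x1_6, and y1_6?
x1_1 = 124; y1_1 = 356; cx_2 = 332; cy_2 = 200; r_2 = 32; cx_3 = 300; cy_3 = 272; r_3 = 52; x0_4 = 40; y0_4 = 84; x1_4 = 68; y1_4 = 160; cx_5 = 128; cy_5 = 236; r_5 = 48; x0_6 = 8; y0_6 = 224; x1_6 = 152; y1_6 = 268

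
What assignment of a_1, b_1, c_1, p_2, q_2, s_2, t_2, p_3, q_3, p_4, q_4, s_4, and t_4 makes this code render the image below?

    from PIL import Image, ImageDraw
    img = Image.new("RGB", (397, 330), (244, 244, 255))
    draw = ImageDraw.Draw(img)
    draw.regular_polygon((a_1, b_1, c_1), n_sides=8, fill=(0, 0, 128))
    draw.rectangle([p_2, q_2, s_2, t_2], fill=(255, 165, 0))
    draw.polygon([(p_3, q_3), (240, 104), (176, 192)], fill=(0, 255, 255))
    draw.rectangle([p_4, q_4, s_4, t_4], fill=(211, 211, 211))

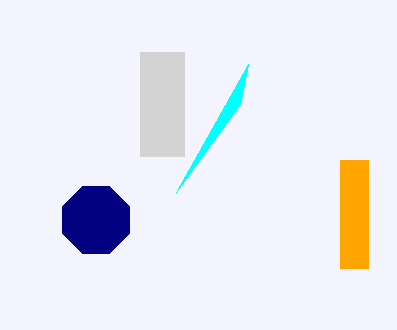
a_1 = 96
b_1 = 220
c_1 = 36
p_2 = 340
q_2 = 160
s_2 = 368
t_2 = 268
p_3 = 248
q_3 = 64
p_4 = 140
q_4 = 52
s_4 = 184
t_4 = 156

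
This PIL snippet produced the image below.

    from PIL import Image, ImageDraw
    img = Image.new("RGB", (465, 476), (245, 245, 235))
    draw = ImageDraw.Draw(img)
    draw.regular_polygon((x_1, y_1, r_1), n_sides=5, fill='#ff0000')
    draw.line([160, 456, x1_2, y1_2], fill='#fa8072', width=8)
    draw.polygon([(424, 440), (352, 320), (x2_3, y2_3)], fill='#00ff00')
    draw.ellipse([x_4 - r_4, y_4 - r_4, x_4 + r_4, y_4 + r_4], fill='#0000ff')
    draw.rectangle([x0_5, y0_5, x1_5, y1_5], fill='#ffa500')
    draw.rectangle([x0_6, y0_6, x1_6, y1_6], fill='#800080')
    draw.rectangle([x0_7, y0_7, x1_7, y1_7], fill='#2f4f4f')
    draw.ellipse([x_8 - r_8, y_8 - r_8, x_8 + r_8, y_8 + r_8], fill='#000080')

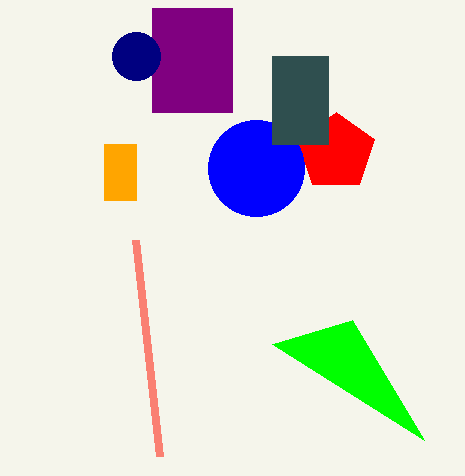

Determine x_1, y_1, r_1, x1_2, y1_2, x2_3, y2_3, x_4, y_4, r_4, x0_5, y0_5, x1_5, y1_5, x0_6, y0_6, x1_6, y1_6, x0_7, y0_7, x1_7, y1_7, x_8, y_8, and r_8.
x_1 = 336, y_1 = 152, r_1 = 40, x1_2 = 136, y1_2 = 240, x2_3 = 272, y2_3 = 344, x_4 = 256, y_4 = 168, r_4 = 48, x0_5 = 104, y0_5 = 144, x1_5 = 136, y1_5 = 200, x0_6 = 152, y0_6 = 8, x1_6 = 232, y1_6 = 112, x0_7 = 272, y0_7 = 56, x1_7 = 328, y1_7 = 144, x_8 = 136, y_8 = 56, r_8 = 24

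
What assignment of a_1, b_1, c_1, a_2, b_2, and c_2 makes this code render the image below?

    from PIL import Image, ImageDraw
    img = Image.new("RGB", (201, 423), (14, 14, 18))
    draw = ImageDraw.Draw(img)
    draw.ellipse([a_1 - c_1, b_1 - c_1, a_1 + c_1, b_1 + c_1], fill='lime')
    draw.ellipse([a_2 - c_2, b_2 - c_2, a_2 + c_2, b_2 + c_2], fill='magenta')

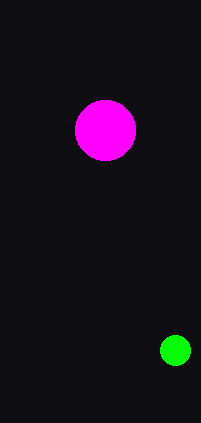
a_1 = 175
b_1 = 350
c_1 = 15
a_2 = 105
b_2 = 130
c_2 = 30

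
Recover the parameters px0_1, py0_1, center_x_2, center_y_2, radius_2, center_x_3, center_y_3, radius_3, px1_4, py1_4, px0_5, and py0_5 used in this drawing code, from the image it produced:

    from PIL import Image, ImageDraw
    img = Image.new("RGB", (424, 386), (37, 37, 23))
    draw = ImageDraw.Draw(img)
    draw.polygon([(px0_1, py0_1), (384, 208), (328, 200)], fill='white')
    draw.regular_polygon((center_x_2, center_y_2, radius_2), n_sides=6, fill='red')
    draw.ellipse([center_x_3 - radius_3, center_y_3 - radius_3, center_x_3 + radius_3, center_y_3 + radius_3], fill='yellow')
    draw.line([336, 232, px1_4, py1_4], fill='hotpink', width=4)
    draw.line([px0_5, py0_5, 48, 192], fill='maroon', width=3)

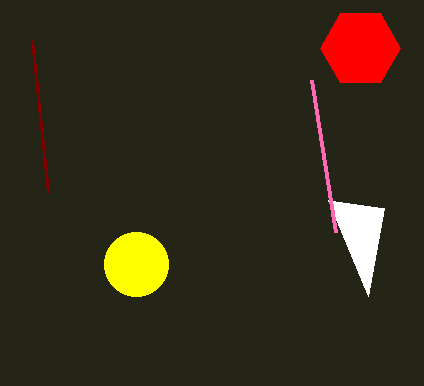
px0_1 = 368
py0_1 = 296
center_x_2 = 360
center_y_2 = 48
radius_2 = 40
center_x_3 = 136
center_y_3 = 264
radius_3 = 32
px1_4 = 312
py1_4 = 80
px0_5 = 32
py0_5 = 40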